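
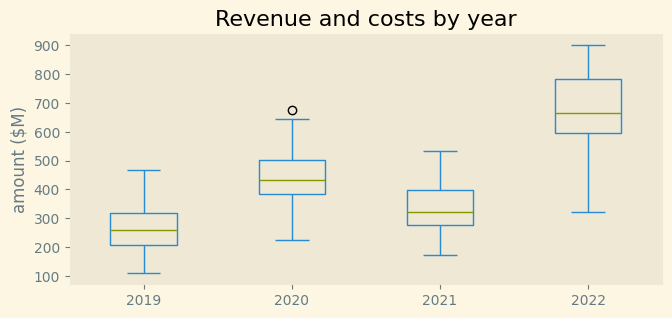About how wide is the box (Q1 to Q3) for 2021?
≈ 100

Q3 ≈ 400, Q1 ≈ 300; IQR ≈ 100.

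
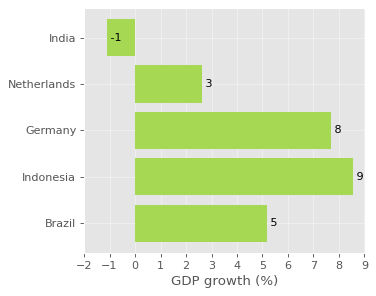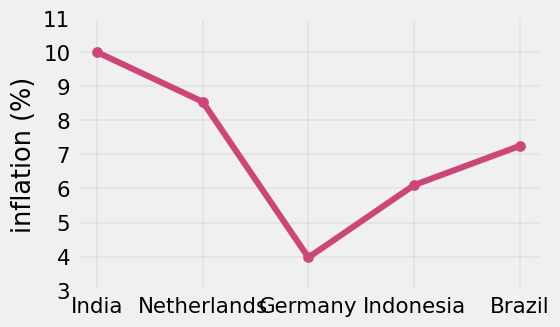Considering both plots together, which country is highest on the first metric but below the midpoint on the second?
Chart 2 median inflation (%) ≈ 7; below-median countries: Germany, Indonesia. Among those, Indonesia has the highest GDP growth (%) (≈ 9).

Indonesia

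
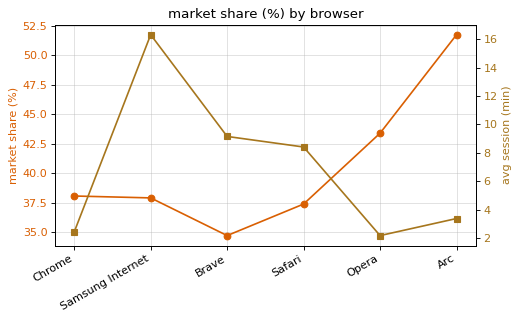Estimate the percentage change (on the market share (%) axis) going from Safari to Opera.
≈ +15.8%

Safari ≈ 38, Opera ≈ 44; (44 − 38) / 38 ≈ +15.8%.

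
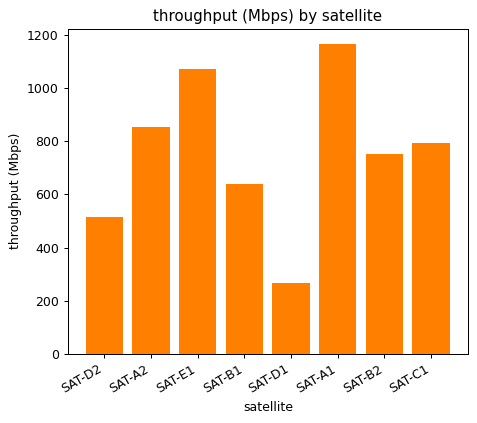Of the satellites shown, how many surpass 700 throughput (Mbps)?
Above 700: SAT-A2, SAT-E1, SAT-A1, SAT-B2, SAT-C1.

5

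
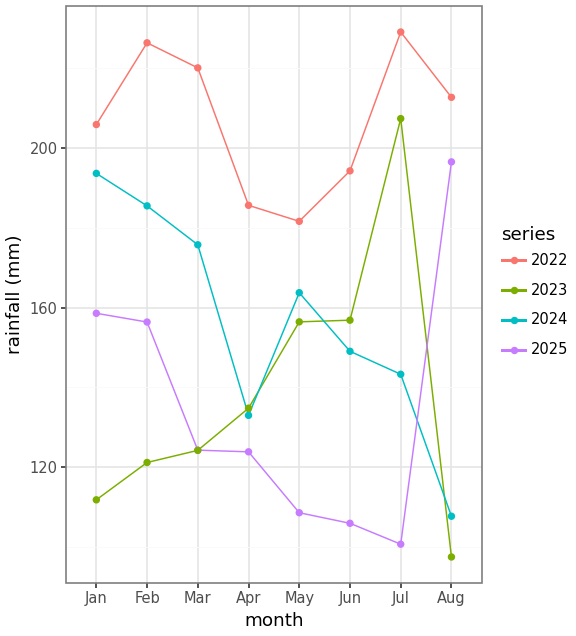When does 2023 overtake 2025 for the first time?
Mar: 2023 ≈ 120 vs 2025 ≈ 120 (not yet); Apr: 2023 ≈ 140 vs 2025 ≈ 120 (first crossover).

Apr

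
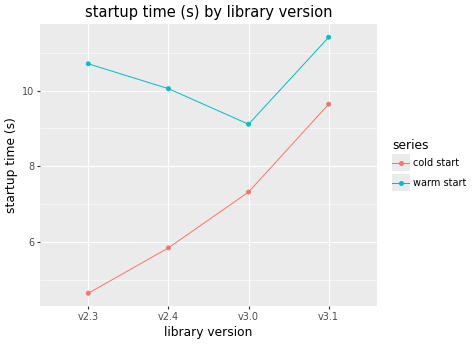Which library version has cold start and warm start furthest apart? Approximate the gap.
v2.3: cold start ≈ 5, warm start ≈ 11 → gap ≈ 6. Next-largest (v2.4) is only ≈ 4.

v2.3, ≈ 6 s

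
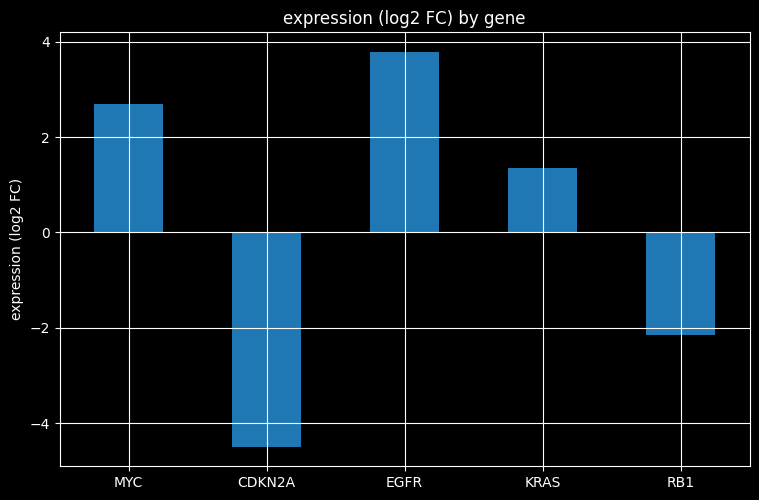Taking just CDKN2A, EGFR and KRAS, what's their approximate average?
≈ 0

(-4 + 4 + 1) / 3 ≈ 0.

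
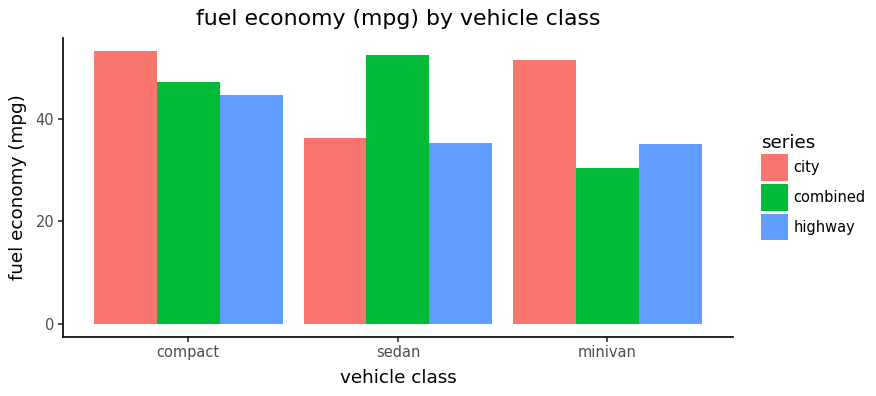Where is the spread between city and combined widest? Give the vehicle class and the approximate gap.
minivan, ≈ 20 mpg

minivan: city ≈ 50, combined ≈ 30 → gap ≈ 20. Next-largest (sedan) is only ≈ 15.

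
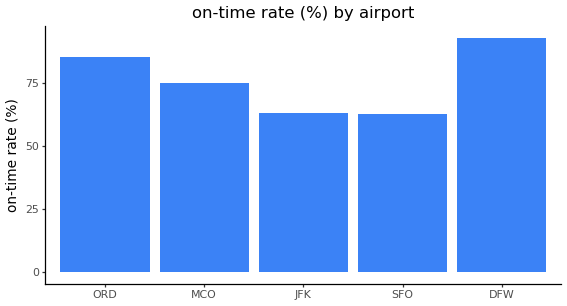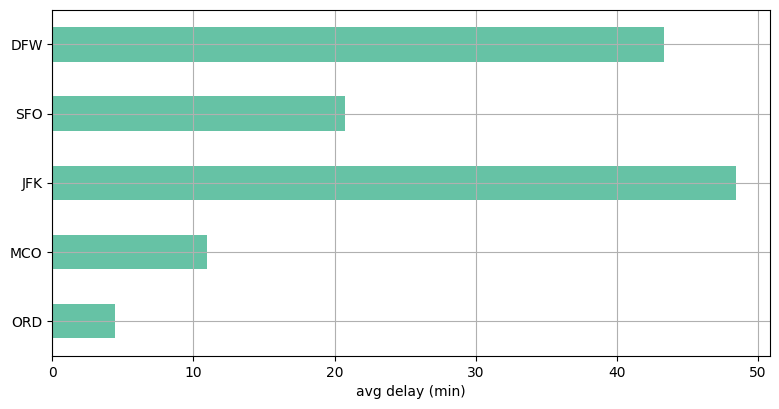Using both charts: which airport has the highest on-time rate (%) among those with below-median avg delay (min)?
Chart 2 median avg delay (min) ≈ 20; below-median airports: ORD, MCO. Among those, ORD has the highest on-time rate (%) (≈ 90).

ORD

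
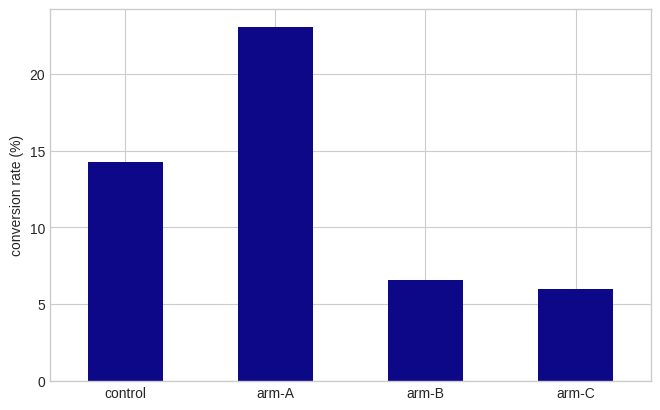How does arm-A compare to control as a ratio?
≈ 1.71×

arm-A ≈ 24, control ≈ 14; 24/14 ≈ 1.71.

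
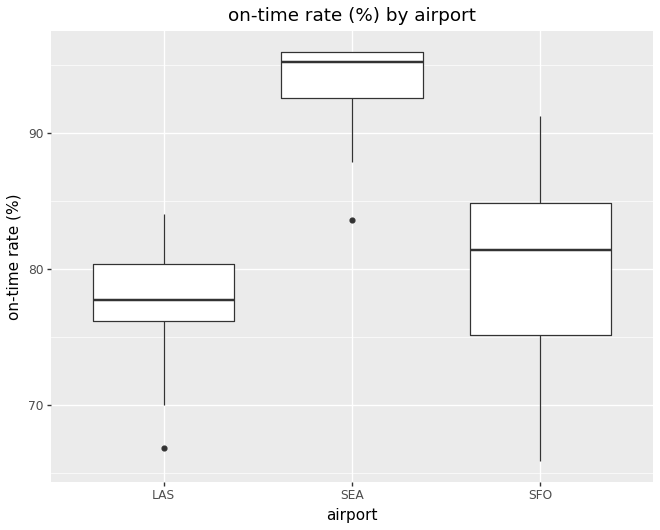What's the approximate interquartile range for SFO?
≈ 8

Q3 ≈ 84, Q1 ≈ 76; IQR ≈ 8.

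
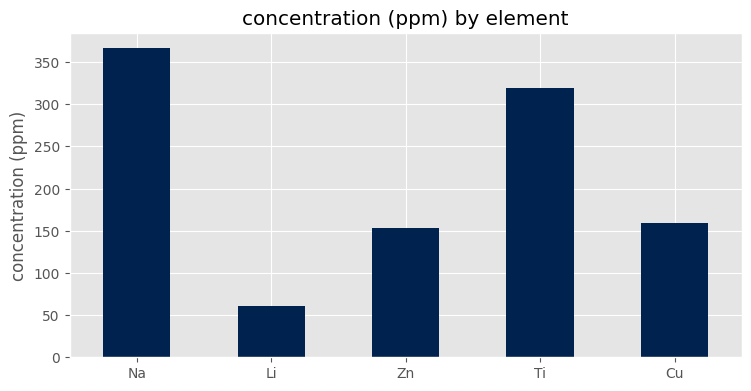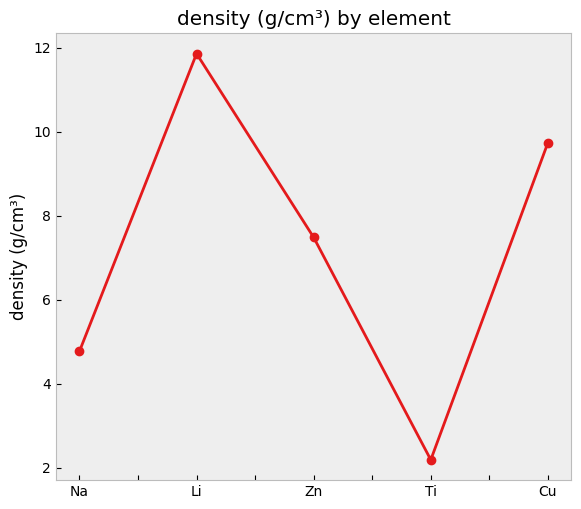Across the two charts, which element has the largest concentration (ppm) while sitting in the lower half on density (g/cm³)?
Chart 2 median density (g/cm³) ≈ 8; below-median elements: Na, Ti. Among those, Na has the highest concentration (ppm) (≈ 350).

Na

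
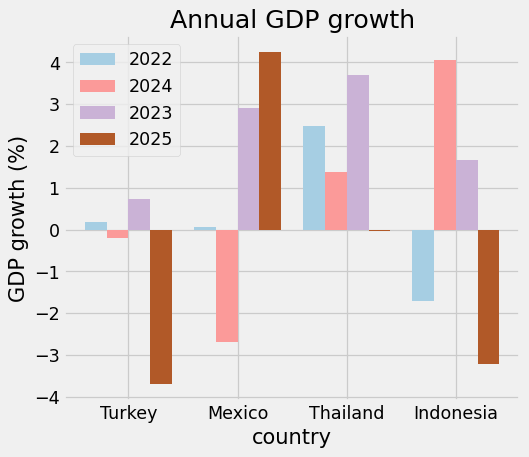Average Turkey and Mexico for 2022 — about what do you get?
(0 + 0) / 2 ≈ 0.

≈ 0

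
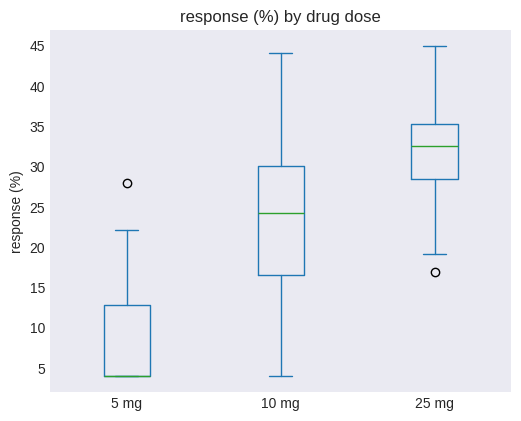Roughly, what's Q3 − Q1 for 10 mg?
Q3 ≈ 30, Q1 ≈ 15; IQR ≈ 15.

≈ 15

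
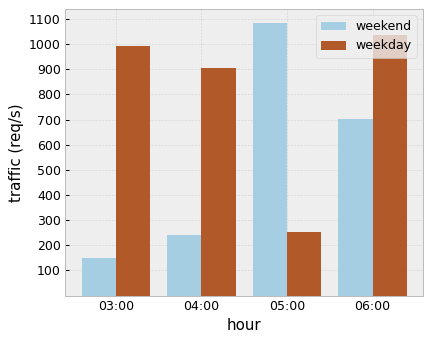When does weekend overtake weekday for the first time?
05:00

04:00: weekend ≈ 200 vs weekday ≈ 900 (not yet); 05:00: weekend ≈ 1100 vs weekday ≈ 300 (first crossover).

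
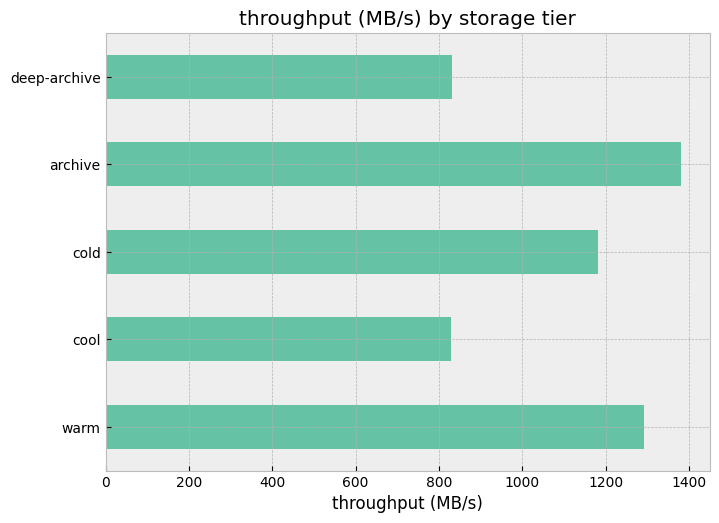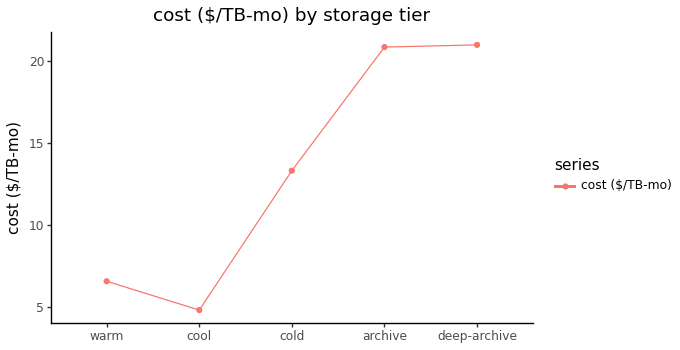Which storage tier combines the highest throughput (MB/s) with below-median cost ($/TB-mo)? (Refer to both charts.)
Chart 2 median cost ($/TB-mo) ≈ 14; below-median storage tiers: warm, cool. Among those, warm has the highest throughput (MB/s) (≈ 1200).

warm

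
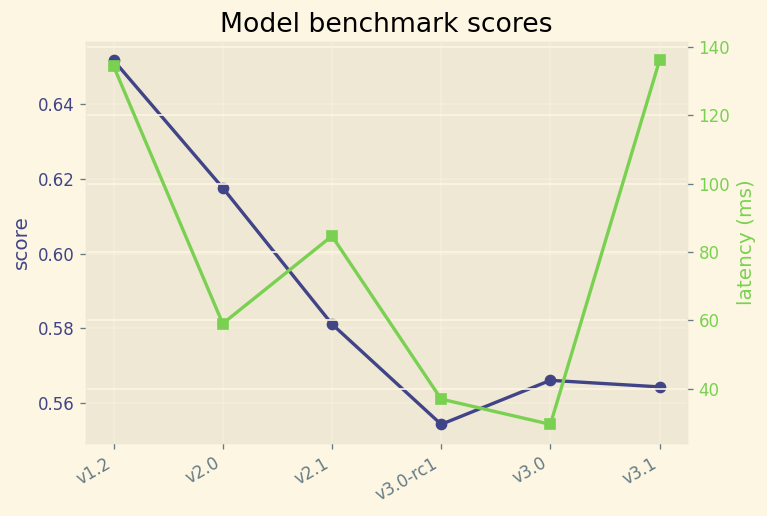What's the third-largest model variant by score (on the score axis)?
v2.1

Top 4 (on the score axis): v1.2 ≈ 0.65, v2.0 ≈ 0.62, v2.1 ≈ 0.58, v3.0 ≈ 0.57.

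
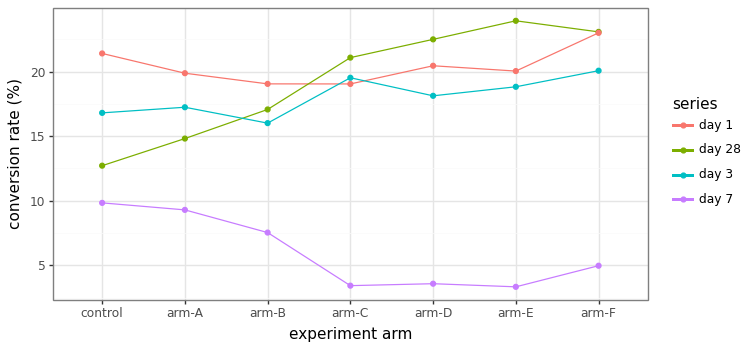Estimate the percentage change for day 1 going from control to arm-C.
≈ -9.1%

control ≈ 22, arm-C ≈ 20; (20 − 22) / 22 ≈ -9.1%.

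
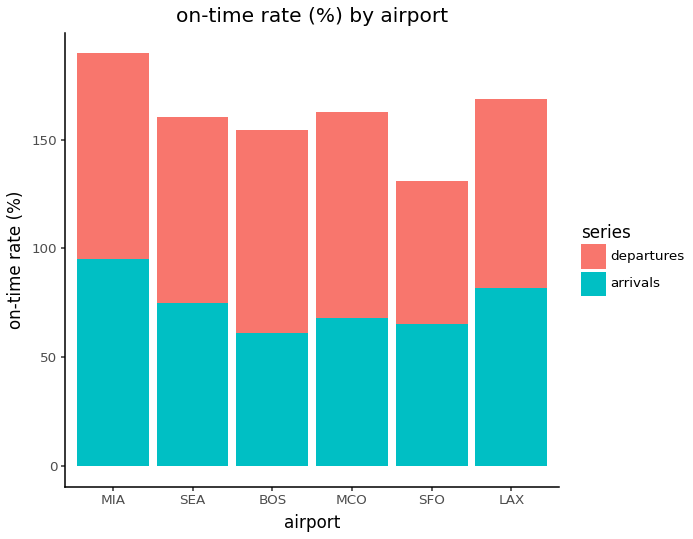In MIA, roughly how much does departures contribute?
≈ 80

departures top ≈ 180, bottom ≈ 100; segment ≈ 80.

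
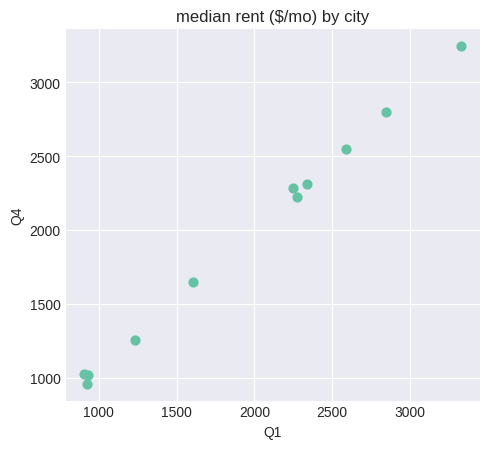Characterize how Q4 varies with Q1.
Points are positively correlated; strong (|r| ≈ 1.0).

positive, strong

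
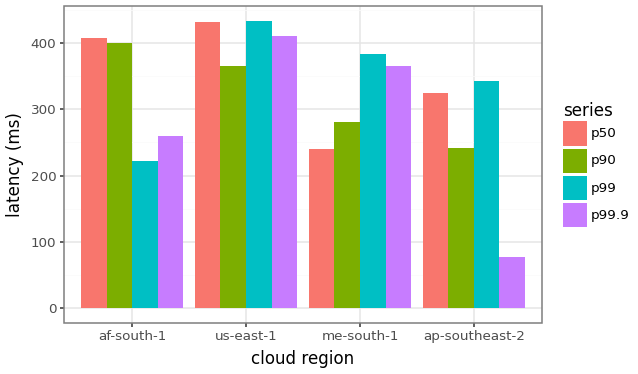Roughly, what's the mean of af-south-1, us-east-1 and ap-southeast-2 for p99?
(200 + 450 + 350) / 3 ≈ 333.

≈ 333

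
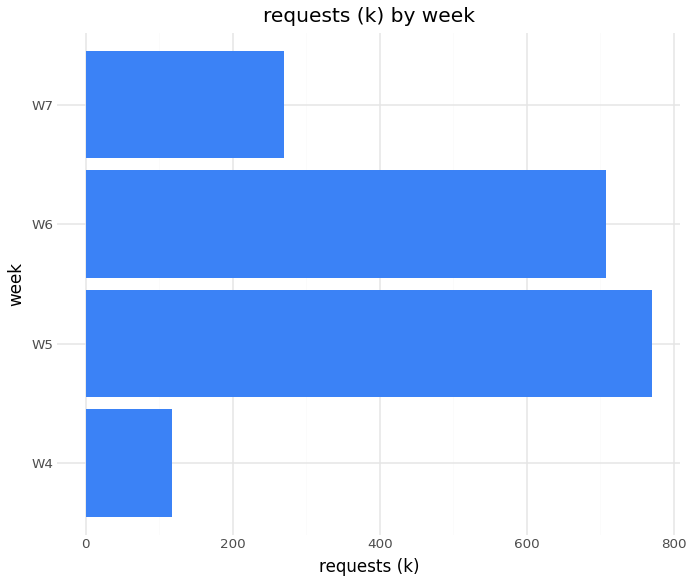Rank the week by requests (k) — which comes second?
Top 3: W5 ≈ 800, W6 ≈ 700, W7 ≈ 300.

W6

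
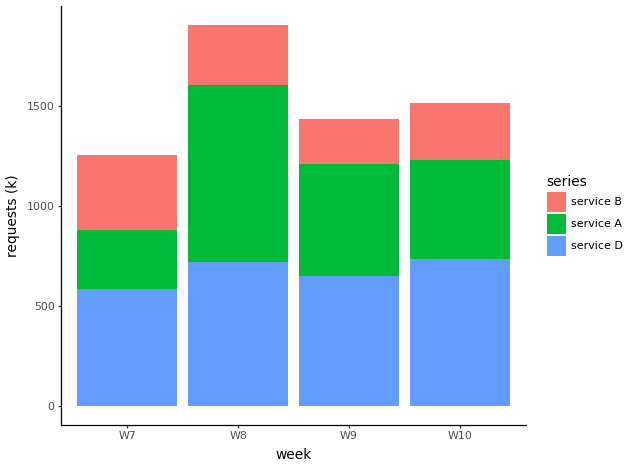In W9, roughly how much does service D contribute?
service D top ≈ 600, bottom ≈ 0; segment ≈ 600.

≈ 600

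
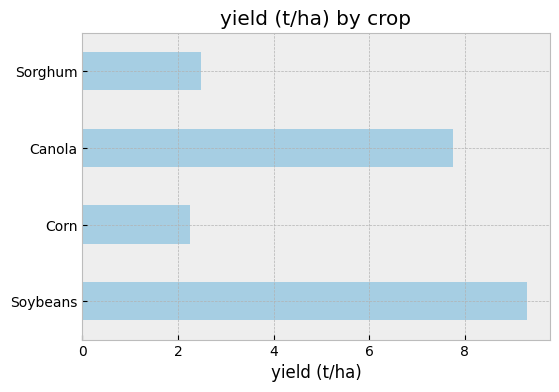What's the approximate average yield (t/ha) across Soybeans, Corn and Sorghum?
(9 + 2 + 2) / 3 ≈ 4.

≈ 4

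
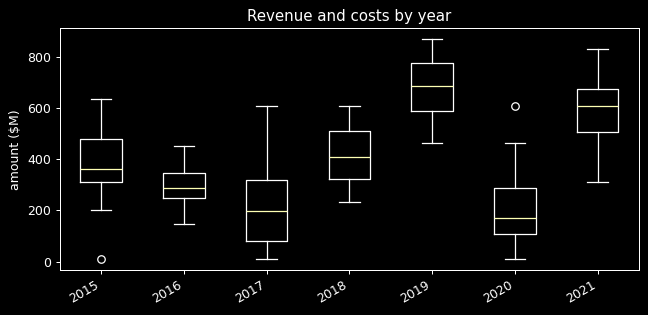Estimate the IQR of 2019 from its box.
≈ 200

Q3 ≈ 800, Q1 ≈ 600; IQR ≈ 200.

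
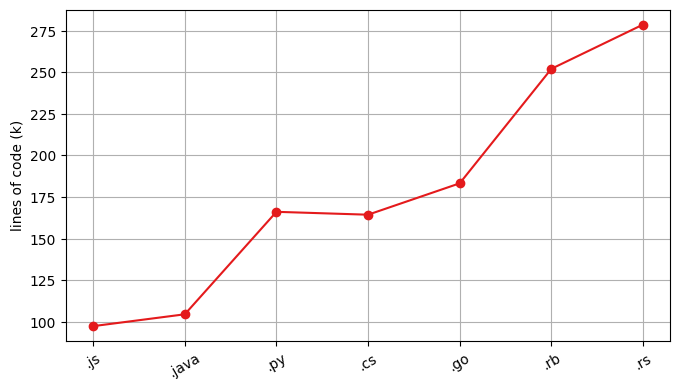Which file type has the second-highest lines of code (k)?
Top 3: .rs ≈ 280, .rb ≈ 260, .go ≈ 180.

.rb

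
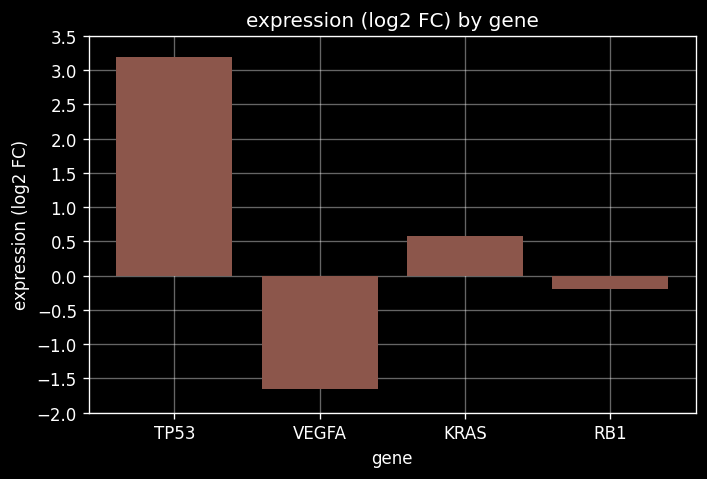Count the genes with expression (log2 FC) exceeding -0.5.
3

Above -0.5: TP53, KRAS, RB1.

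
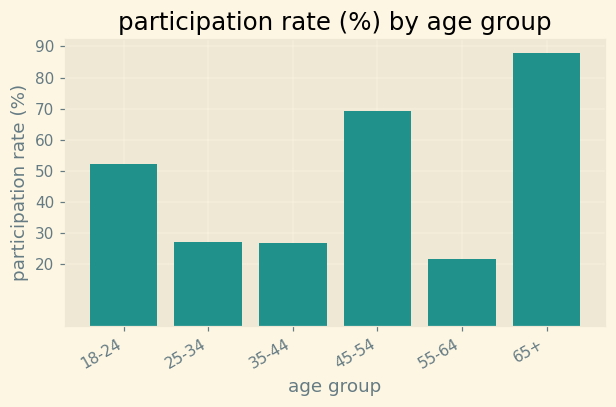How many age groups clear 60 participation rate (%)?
Above 60: 45-54, 65+.

2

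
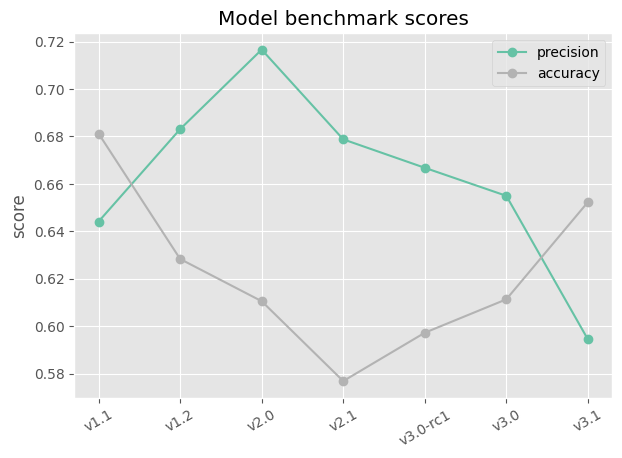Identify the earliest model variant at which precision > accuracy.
v1.2

v1.1: precision ≈ 0.64 vs accuracy ≈ 0.68 (not yet); v1.2: precision ≈ 0.68 vs accuracy ≈ 0.62 (first crossover).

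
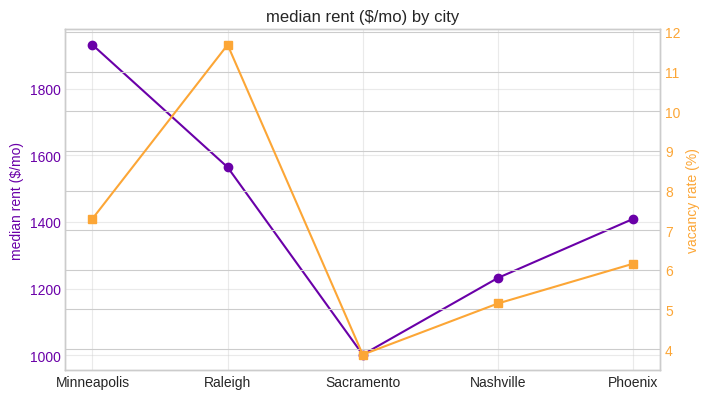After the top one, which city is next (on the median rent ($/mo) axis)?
Top 3 (on the median rent ($/mo) axis): Minneapolis ≈ 1900, Raleigh ≈ 1600, Phoenix ≈ 1400.

Raleigh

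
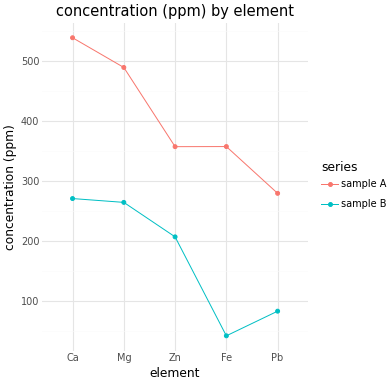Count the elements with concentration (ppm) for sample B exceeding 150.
3

Above 150: Ca, Mg, Zn.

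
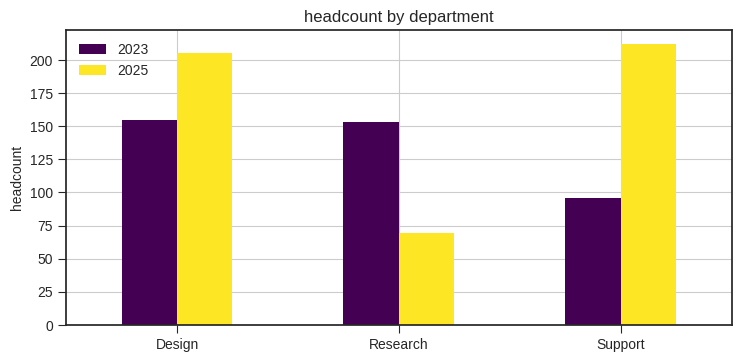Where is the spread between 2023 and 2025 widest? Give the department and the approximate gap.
Support, ≈ 120

Support: 2023 ≈ 100, 2025 ≈ 220 → gap ≈ 120. Next-largest (Research) is only ≈ 100.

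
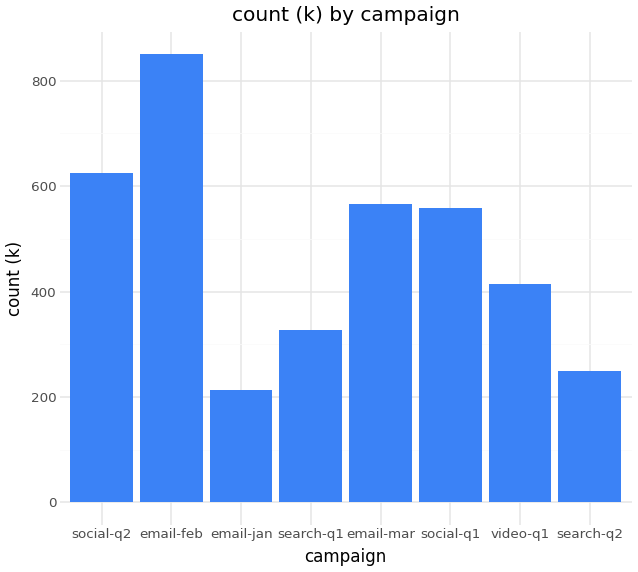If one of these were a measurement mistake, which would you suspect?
email-feb

email-feb ≈ 800; the rest sit between ≈ 200 and ≈ 600.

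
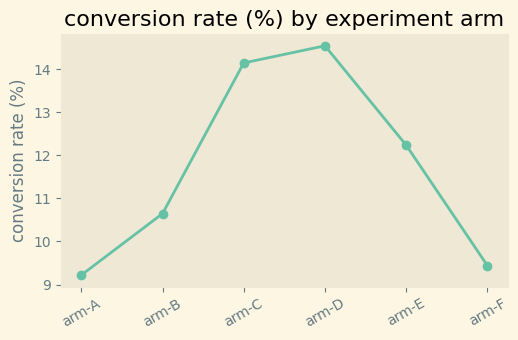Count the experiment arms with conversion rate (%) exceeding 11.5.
3

Above 11.5: arm-C, arm-D, arm-E.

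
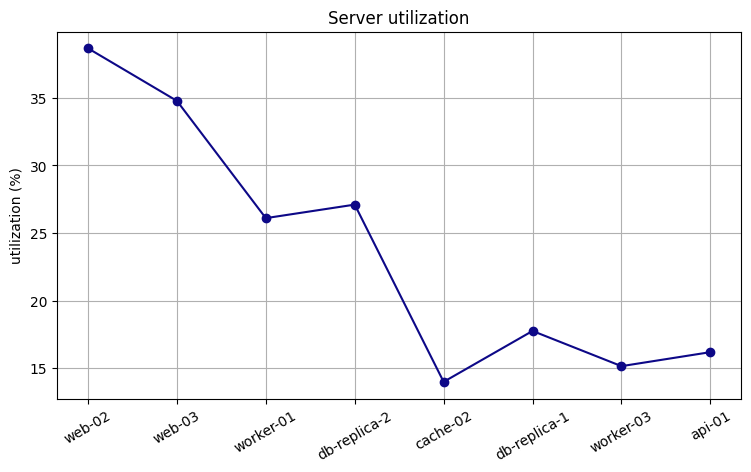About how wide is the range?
≈ 25

Max web-02 ≈ 40, min cache-02 ≈ 15; range ≈ 25.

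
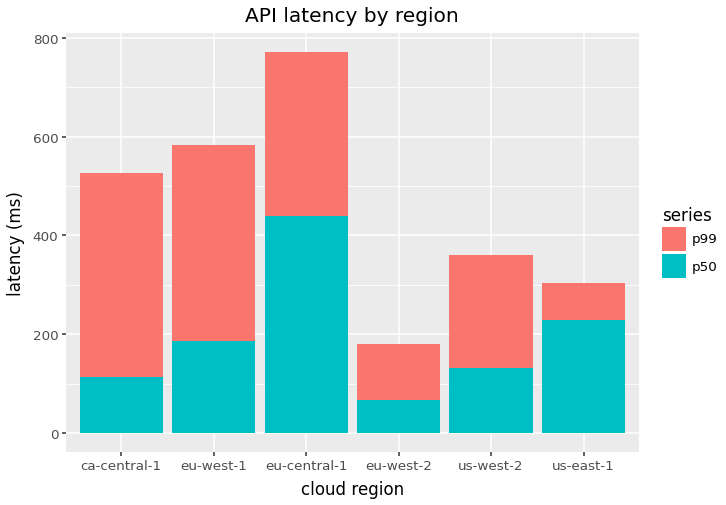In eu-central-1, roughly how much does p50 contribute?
≈ 400

p50 top ≈ 400, bottom ≈ 0; segment ≈ 400.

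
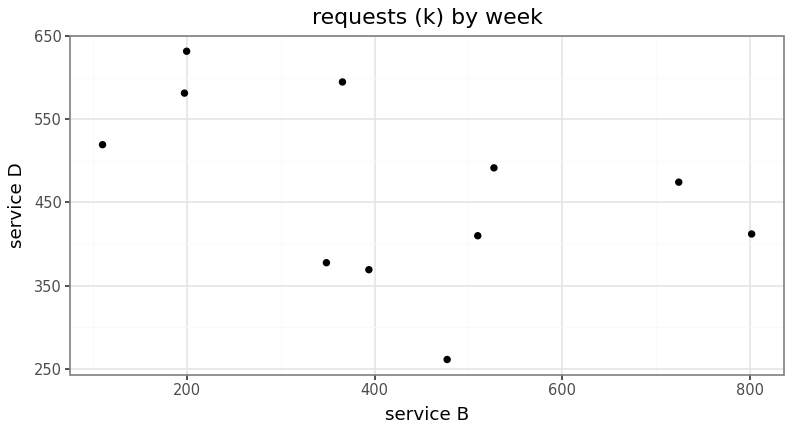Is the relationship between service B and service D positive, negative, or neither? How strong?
Points are negatively correlated; moderate (|r| ≈ 0.5).

negative, moderate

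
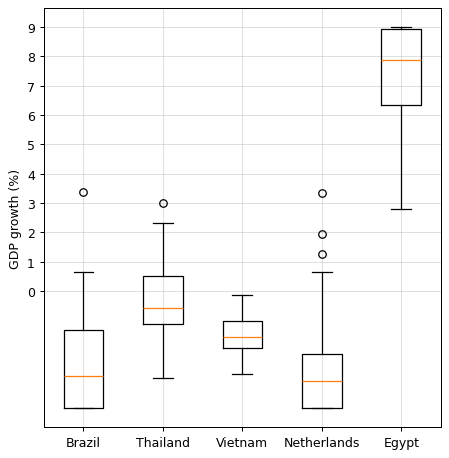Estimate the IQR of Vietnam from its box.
Q3 ≈ -1, Q1 ≈ -2; IQR ≈ 1.

≈ 1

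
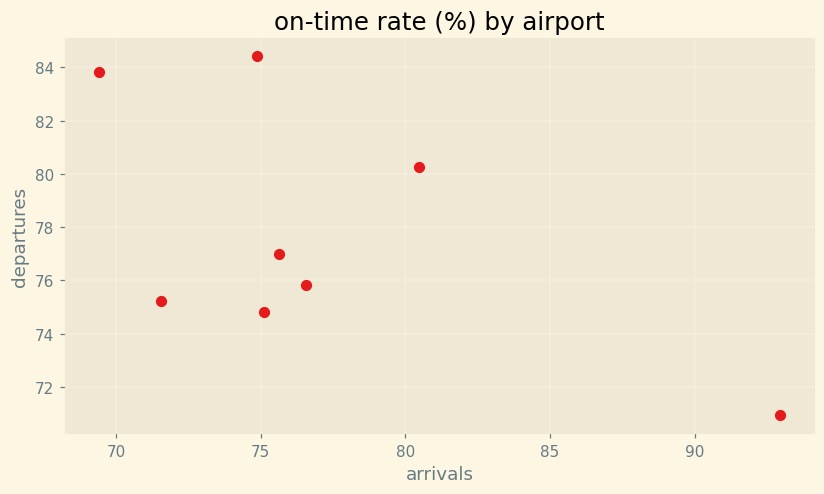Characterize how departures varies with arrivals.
Points are negatively correlated; moderate (|r| ≈ 0.6).

negative, moderate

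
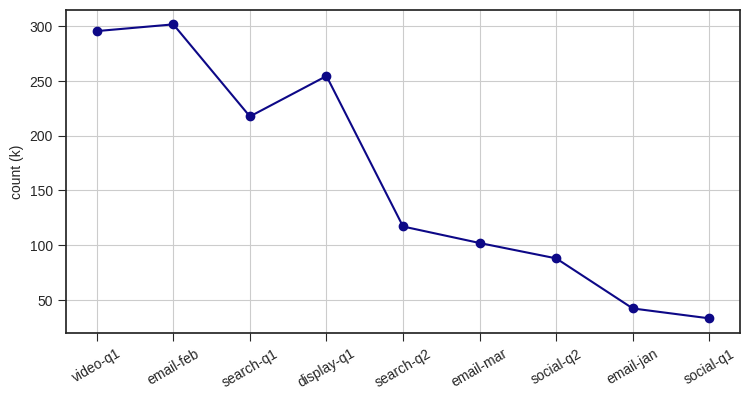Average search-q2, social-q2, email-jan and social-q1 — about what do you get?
(125 + 100 + 50 + 25) / 4 ≈ 75.

≈ 75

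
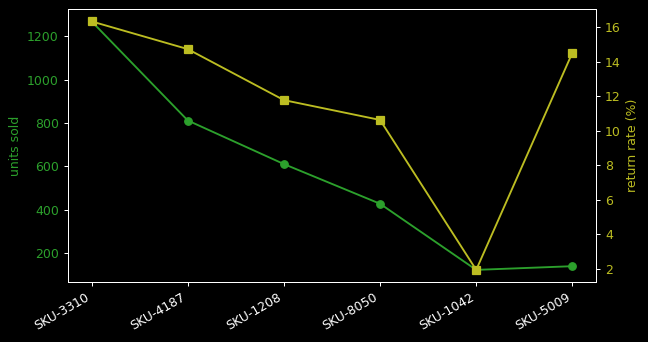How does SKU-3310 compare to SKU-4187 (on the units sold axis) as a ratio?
SKU-3310 ≈ 1300, SKU-4187 ≈ 800; 1300/800 ≈ 1.62.

≈ 1.62×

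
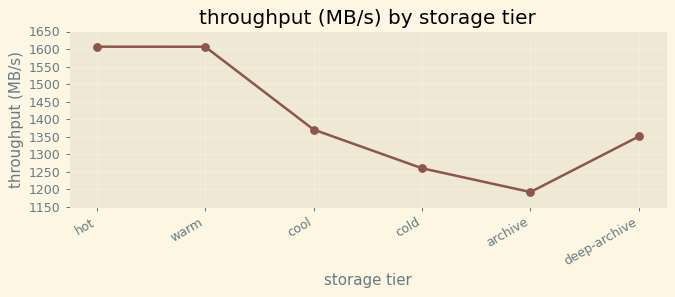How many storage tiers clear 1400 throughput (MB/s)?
Above 1400: hot, warm.

2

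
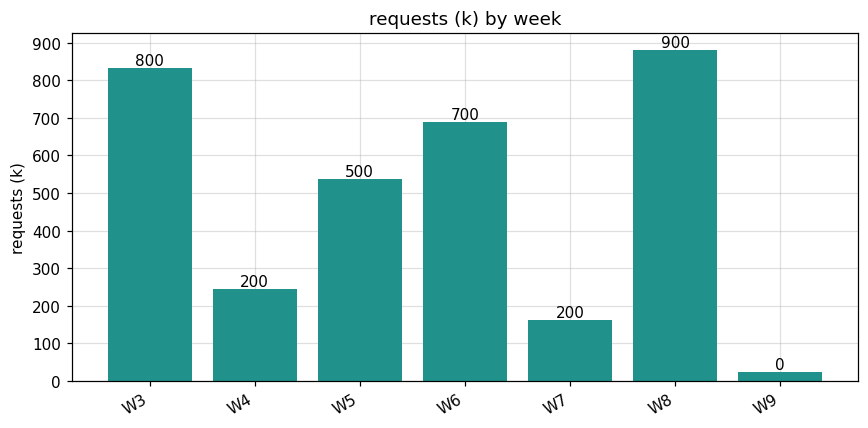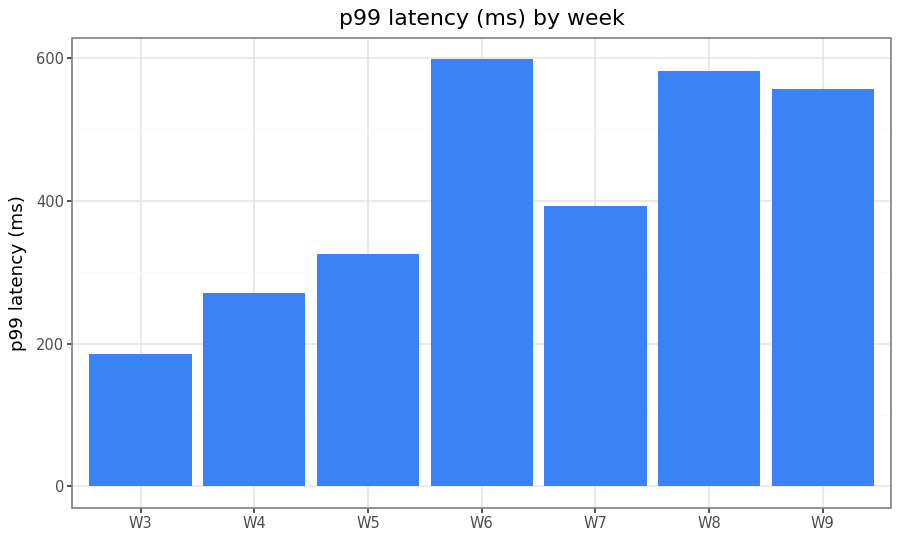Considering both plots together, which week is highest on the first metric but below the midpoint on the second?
Chart 2 median p99 latency (ms) ≈ 400; below-median weeks: W3, W4, W5. Among those, W3 has the highest requests (k) (≈ 800).

W3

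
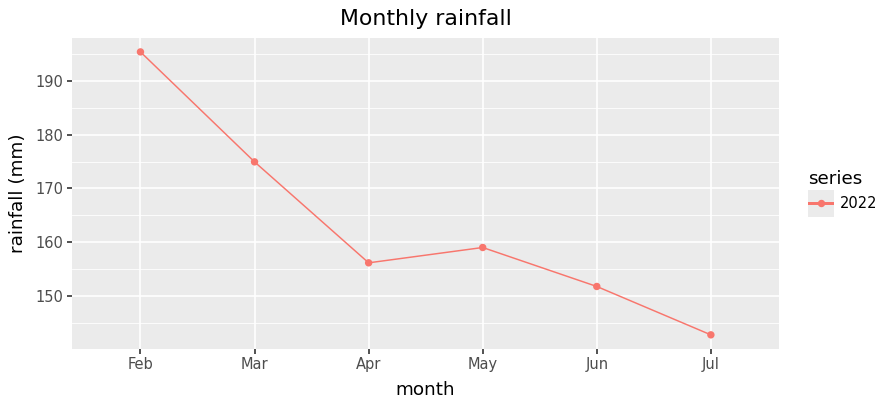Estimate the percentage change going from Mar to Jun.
Mar ≈ 175, Jun ≈ 150; (150 − 175) / 175 ≈ -14.3%.

≈ -14.3%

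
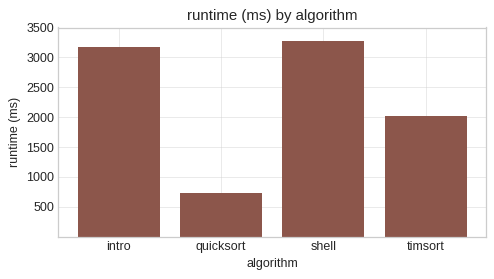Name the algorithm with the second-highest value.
intro

Top 3: shell ≈ 3500, intro ≈ 3000, timsort ≈ 2000.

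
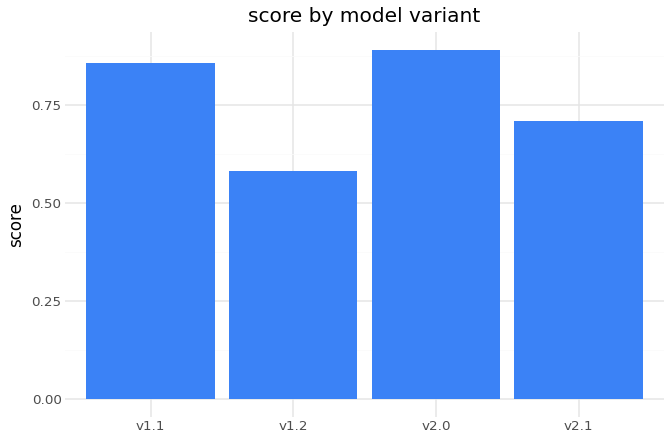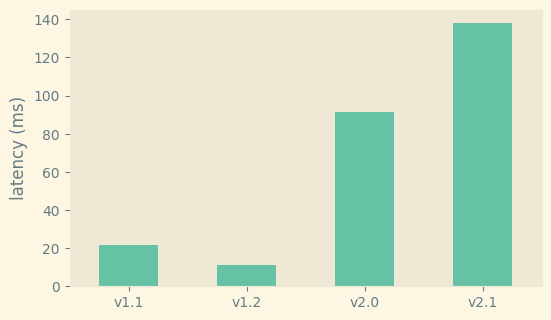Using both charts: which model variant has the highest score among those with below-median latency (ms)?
Chart 2 median latency (ms) ≈ 60; below-median model variants: v1.1, v1.2. Among those, v1.1 has the highest score (≈ 0.9).

v1.1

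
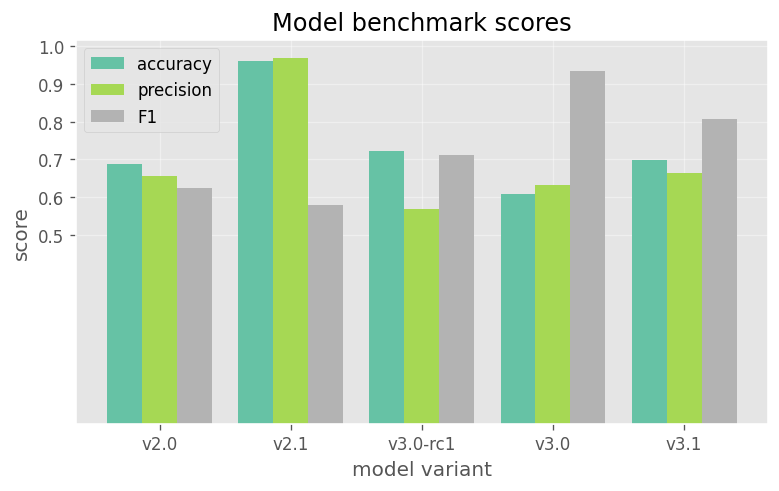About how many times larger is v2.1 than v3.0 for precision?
v2.1 ≈ 1.0, v3.0 ≈ 0.6; 1.0/0.6 ≈ 1.67.

≈ 1.67×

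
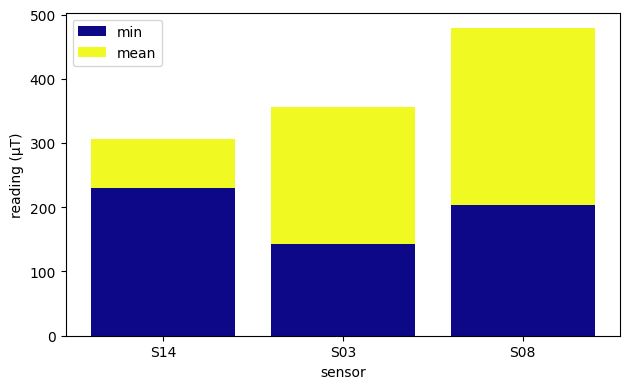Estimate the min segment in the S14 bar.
≈ 250

min top ≈ 250, bottom ≈ 0; segment ≈ 250.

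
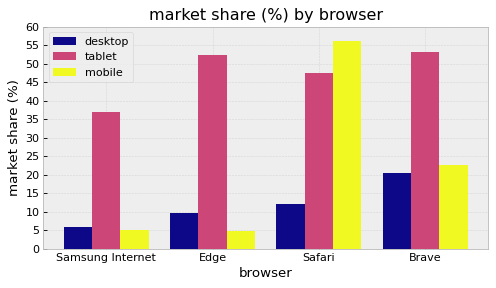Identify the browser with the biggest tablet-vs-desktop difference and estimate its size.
Edge: tablet ≈ 50, desktop ≈ 10 → gap ≈ 40. Next-largest (Safari) is only ≈ 35.

Edge, ≈ 40 %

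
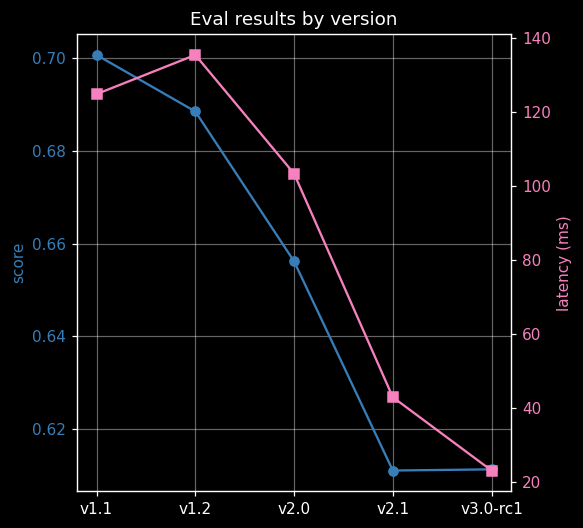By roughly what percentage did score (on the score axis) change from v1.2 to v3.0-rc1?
≈ -11.6%

v1.2 ≈ 0.69, v3.0-rc1 ≈ 0.61; (0.61 − 0.69) / 0.69 ≈ -11.6%.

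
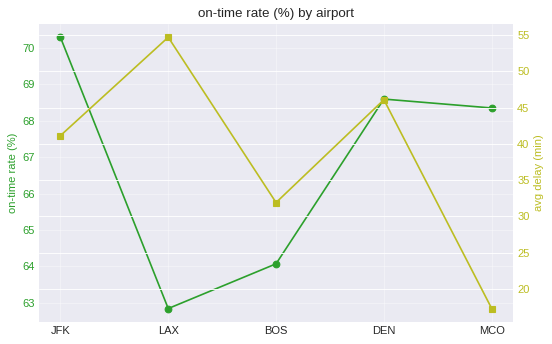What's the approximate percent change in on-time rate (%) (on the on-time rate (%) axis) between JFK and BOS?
≈ -8.6%

JFK ≈ 70, BOS ≈ 64; (64 − 70) / 70 ≈ -8.6%.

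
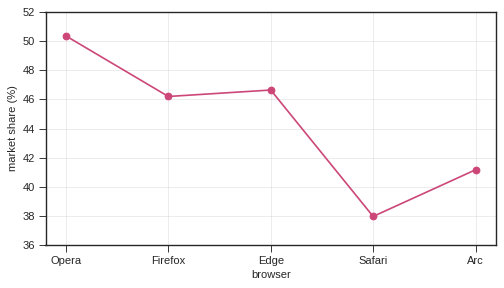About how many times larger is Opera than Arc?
≈ 1.19×

Opera ≈ 50, Arc ≈ 42; 50/42 ≈ 1.19.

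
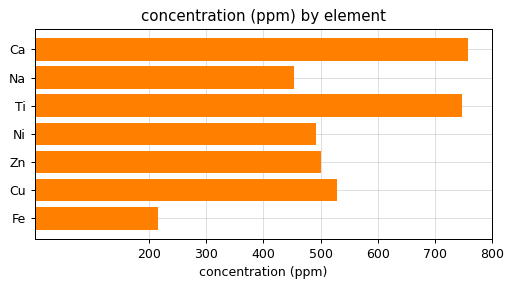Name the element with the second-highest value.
Ti

Top 3: Ca ≈ 800, Ti ≈ 700, Cu ≈ 500.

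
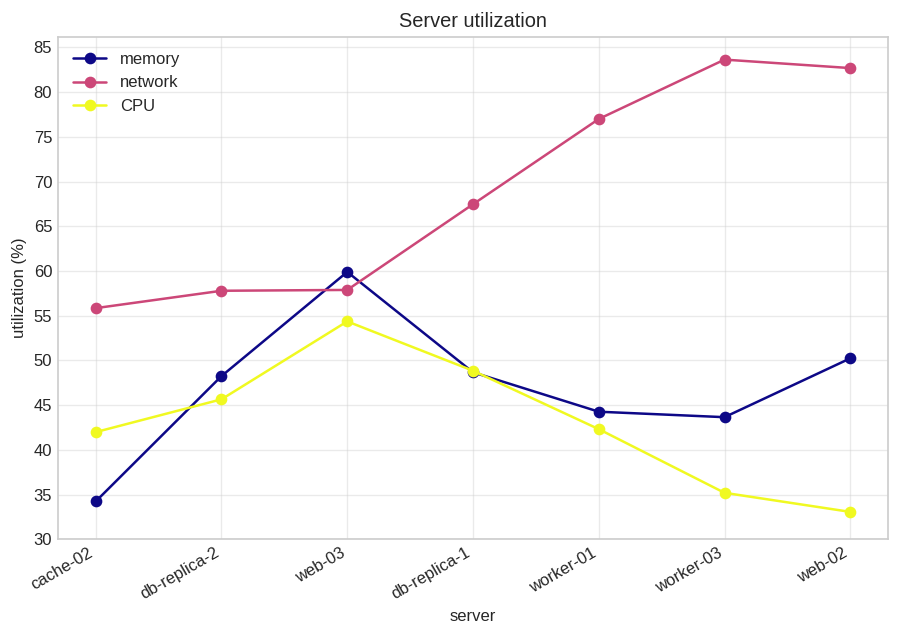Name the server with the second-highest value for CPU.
db-replica-1

Top 3 for CPU: web-03 ≈ 55, db-replica-1 ≈ 50, db-replica-2 ≈ 45.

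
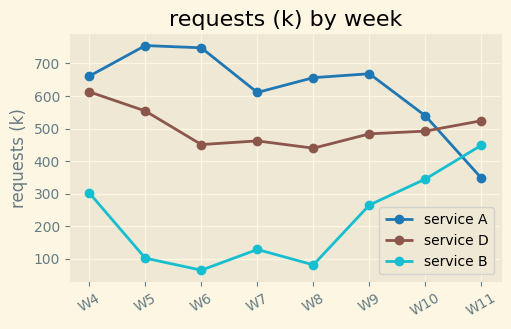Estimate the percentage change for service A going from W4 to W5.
W4 ≈ 700, W5 ≈ 800; (800 − 700) / 700 ≈ +14.3%.

≈ +14.3%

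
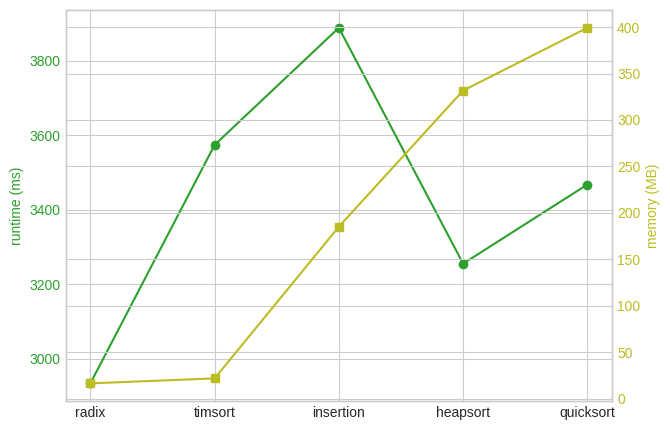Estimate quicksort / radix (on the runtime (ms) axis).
≈ 1.21×

quicksort ≈ 3500, radix ≈ 2900; 3500/2900 ≈ 1.21.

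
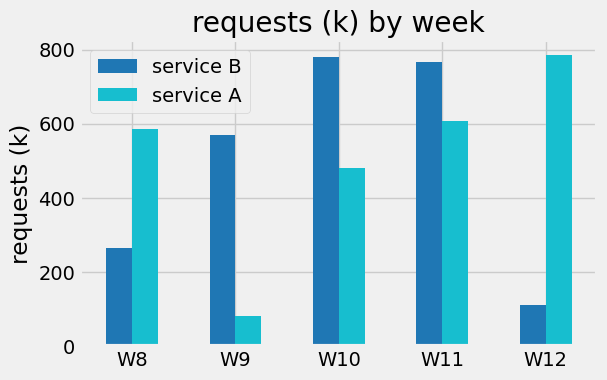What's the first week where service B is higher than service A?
W9

W8: service B ≈ 300 vs service A ≈ 600 (not yet); W9: service B ≈ 600 vs service A ≈ 100 (first crossover).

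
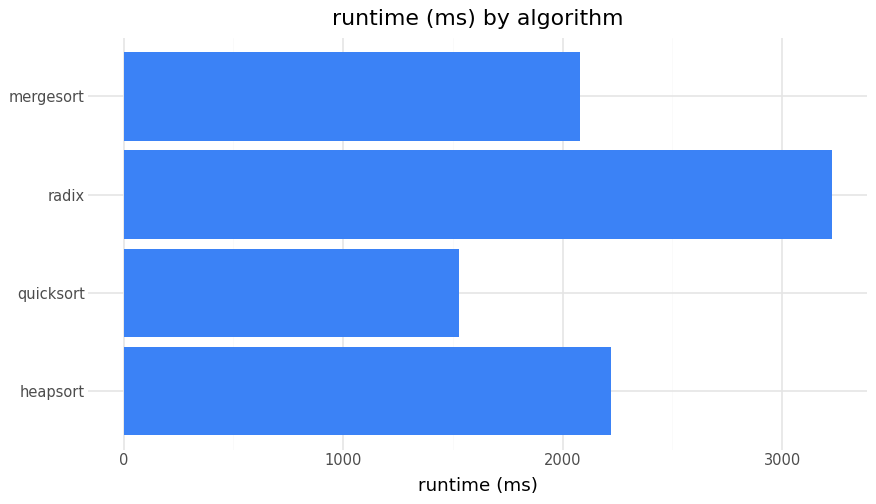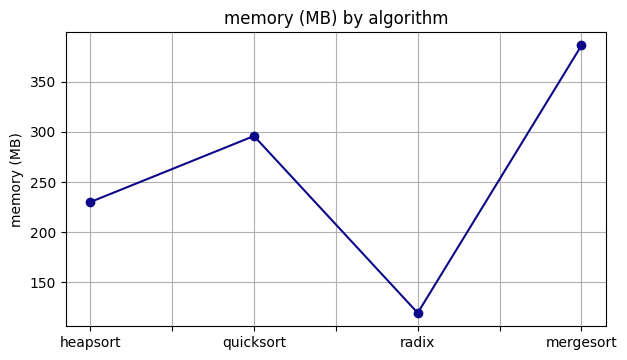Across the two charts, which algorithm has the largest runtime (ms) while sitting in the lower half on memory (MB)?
radix

Chart 2 median memory (MB) ≈ 250; below-median algorithms: heapsort, radix. Among those, radix has the highest runtime (ms) (≈ 3000).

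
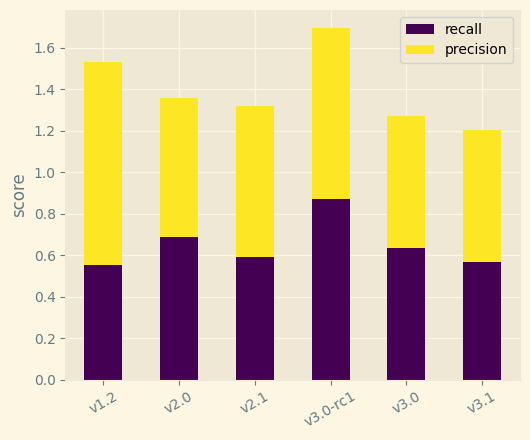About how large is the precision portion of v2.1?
≈ 0.8

precision top ≈ 1.4, bottom ≈ 0.6; segment ≈ 0.8.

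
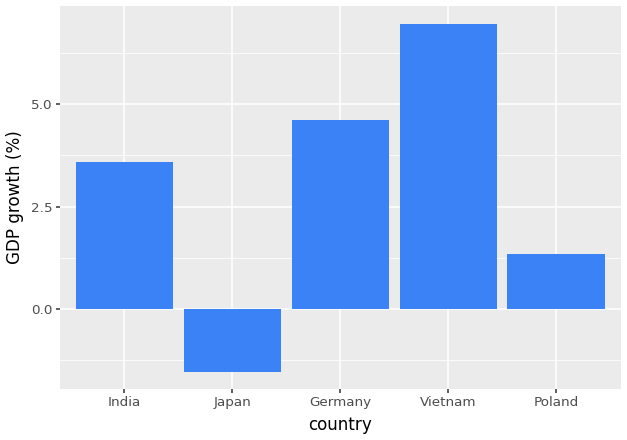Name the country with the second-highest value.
Germany

Top 3: Vietnam ≈ 7, Germany ≈ 5, India ≈ 4.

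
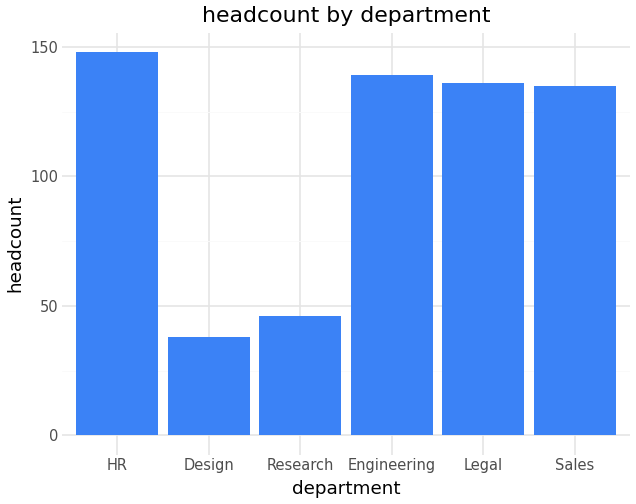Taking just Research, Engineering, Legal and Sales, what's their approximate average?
≈ 115

(40 + 140 + 140 + 140) / 4 ≈ 115.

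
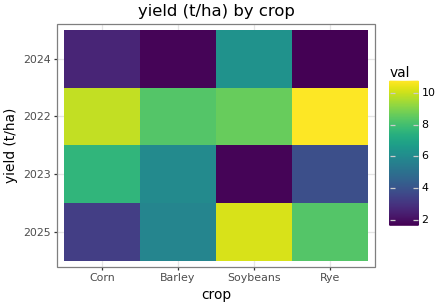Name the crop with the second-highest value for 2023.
Top 3 for 2023: Corn ≈ 8, Barley ≈ 6, Rye ≈ 4.

Barley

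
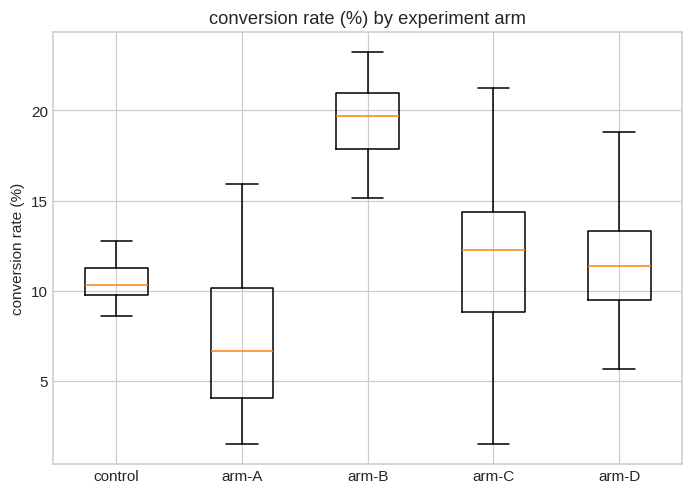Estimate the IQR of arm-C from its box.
≈ 5

Q3 ≈ 14, Q1 ≈ 9; IQR ≈ 5.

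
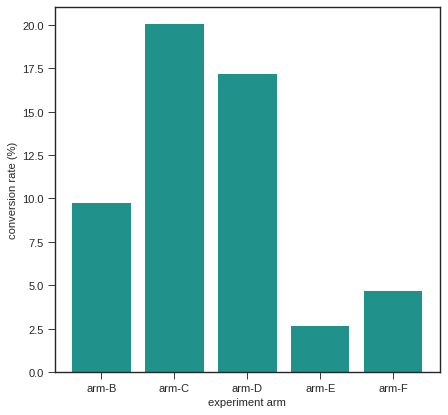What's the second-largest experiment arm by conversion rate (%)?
Top 3: arm-C ≈ 20, arm-D ≈ 18, arm-B ≈ 10.

arm-D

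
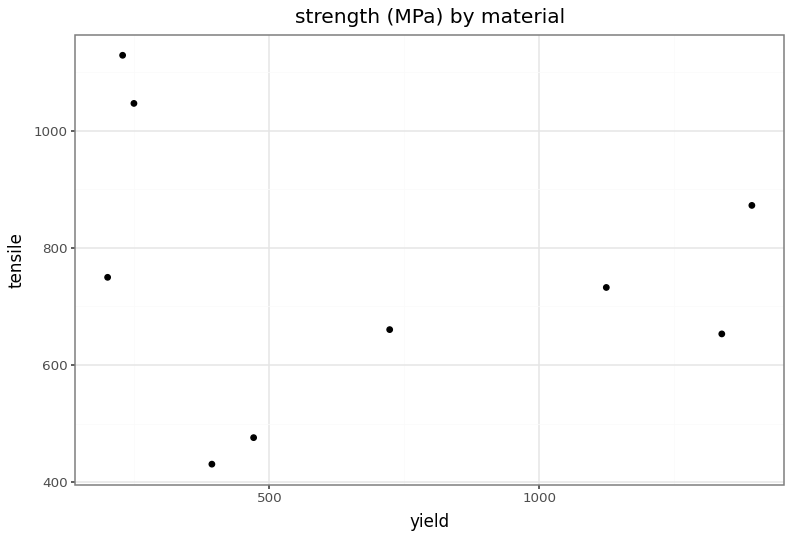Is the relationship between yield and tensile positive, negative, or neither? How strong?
Points are roughly uncorrelated; weak (|r| ≈ 0.2).

no clear correlation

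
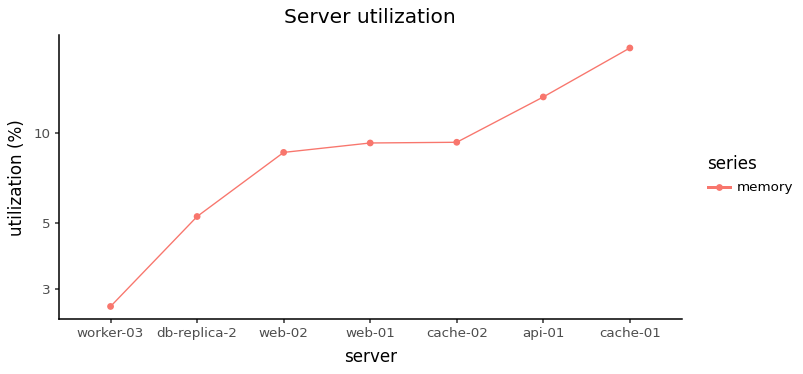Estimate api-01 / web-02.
≈ 1.75×

api-01 ≈ 14, web-02 ≈ 8; 14/8 ≈ 1.75.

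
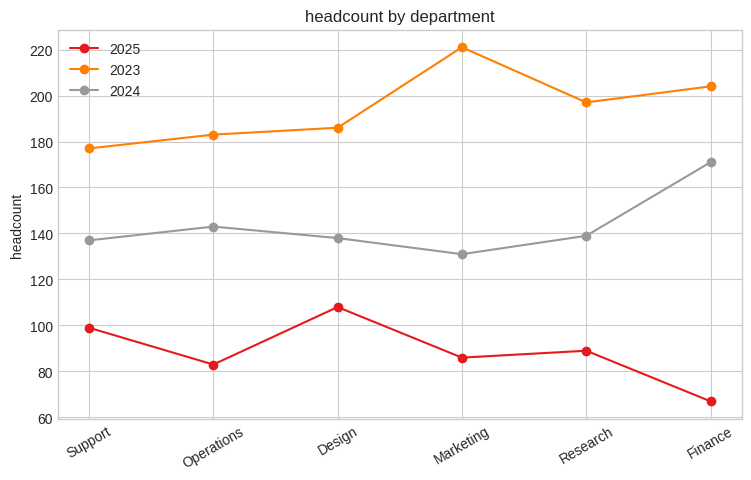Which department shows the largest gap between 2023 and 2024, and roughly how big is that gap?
Marketing: 2023 ≈ 220, 2024 ≈ 140 → gap ≈ 80. Next-largest (Research) is only ≈ 60.

Marketing, ≈ 80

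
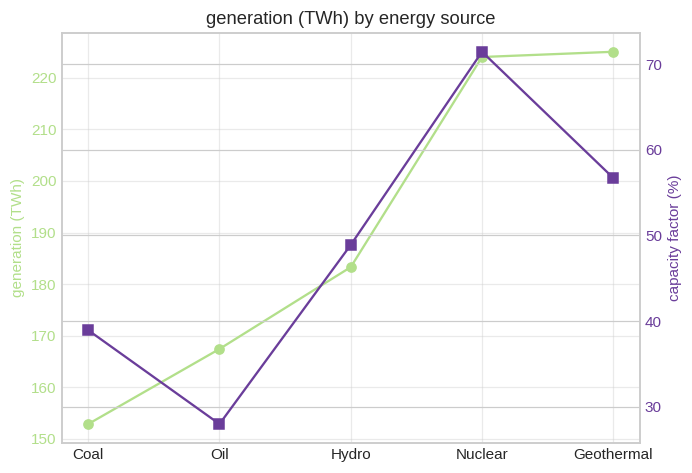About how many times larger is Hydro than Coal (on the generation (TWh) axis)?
≈ 1.2×

Hydro ≈ 180, Coal ≈ 150; 180/150 ≈ 1.2.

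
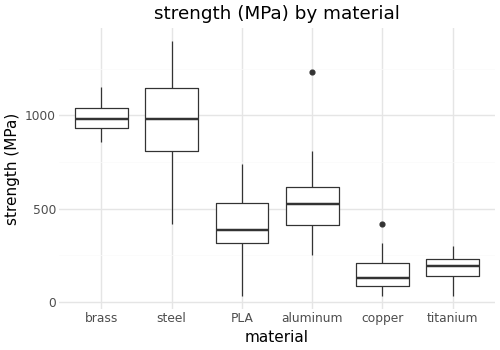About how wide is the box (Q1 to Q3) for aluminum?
≈ 200

Q3 ≈ 600, Q1 ≈ 400; IQR ≈ 200.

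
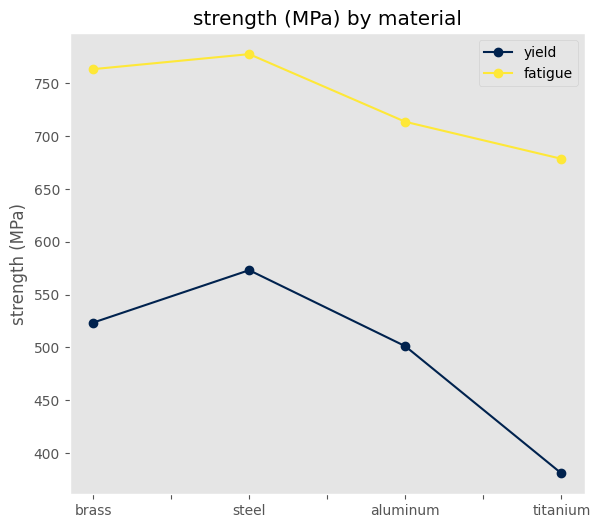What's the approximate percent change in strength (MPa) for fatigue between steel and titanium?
steel ≈ 800, titanium ≈ 700; (700 − 800) / 800 ≈ -12.5%.

≈ -12.5%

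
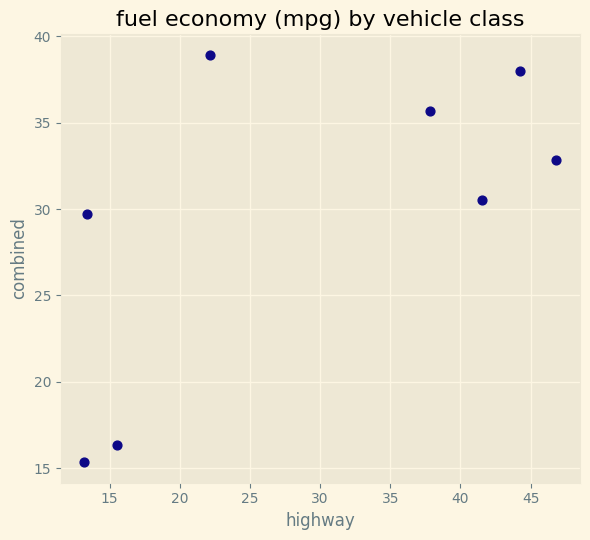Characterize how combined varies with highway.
Points are positively correlated; moderate (|r| ≈ 0.6).

positive, moderate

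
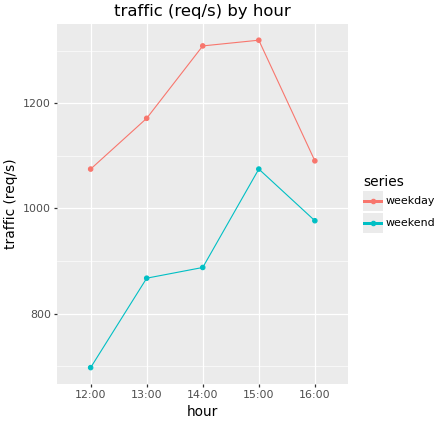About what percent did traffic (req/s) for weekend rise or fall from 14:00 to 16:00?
≈ +11.1%

14:00 ≈ 900, 16:00 ≈ 1000; (1000 − 900) / 900 ≈ +11.1%.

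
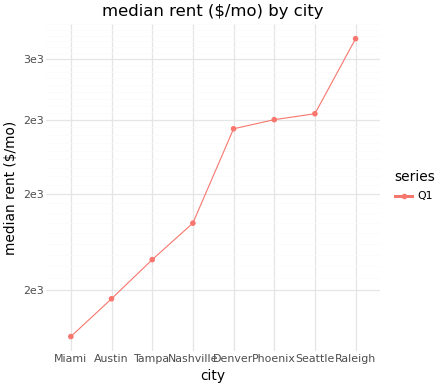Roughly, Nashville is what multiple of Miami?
≈ 1.29×

Nashville ≈ 1800, Miami ≈ 1400; 1800/1400 ≈ 1.29.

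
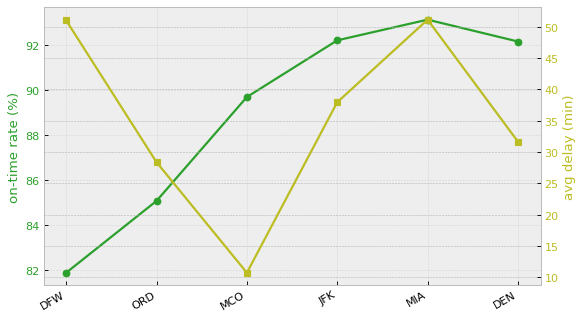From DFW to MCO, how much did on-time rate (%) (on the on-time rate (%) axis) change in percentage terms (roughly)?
≈ +9.8%

DFW ≈ 82, MCO ≈ 90; (90 − 82) / 82 ≈ +9.8%.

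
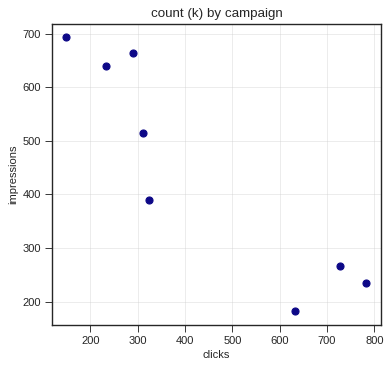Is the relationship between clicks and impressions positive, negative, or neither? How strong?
Points are negatively correlated; strong (|r| ≈ 0.9).

negative, strong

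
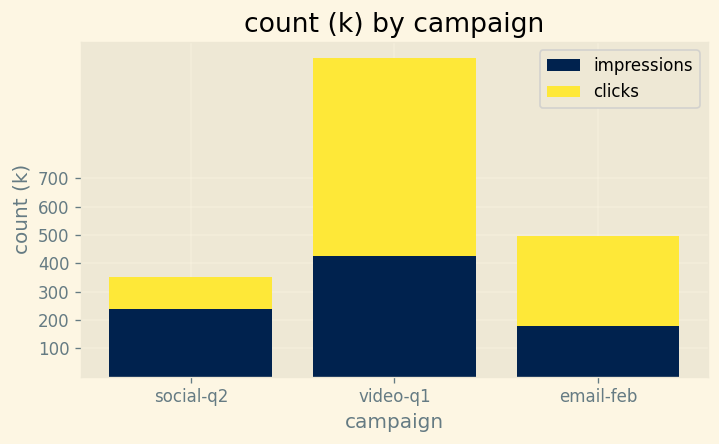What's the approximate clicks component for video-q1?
clicks top ≈ 1100, bottom ≈ 400; segment ≈ 700.

≈ 700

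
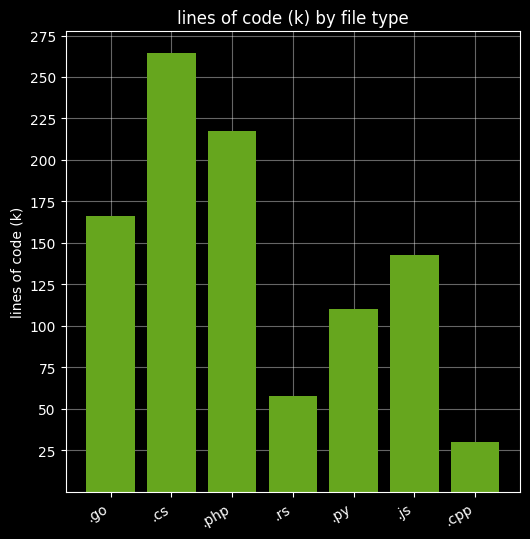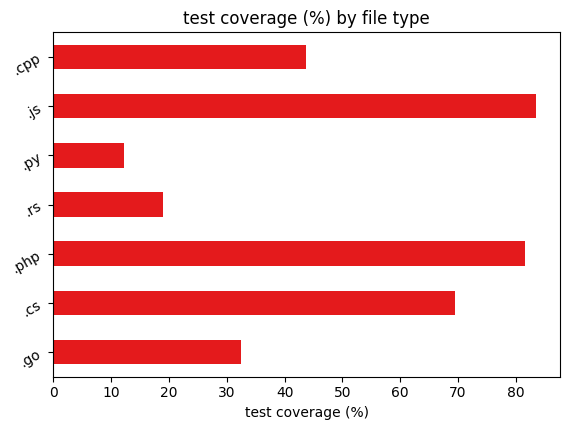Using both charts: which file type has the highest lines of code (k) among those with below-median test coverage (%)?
Chart 2 median test coverage (%) ≈ 40; below-median file types: .go, .rs, .py. Among those, .go has the highest lines of code (k) (≈ 175).

.go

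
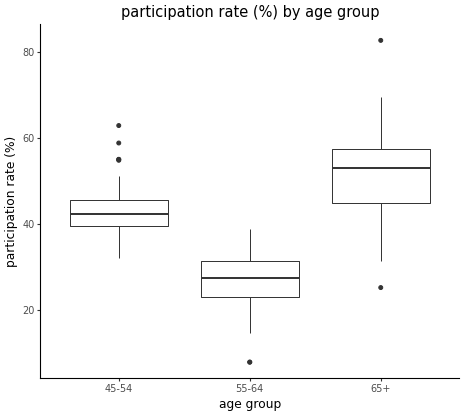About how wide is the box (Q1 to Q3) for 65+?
Q3 ≈ 58, Q1 ≈ 46; IQR ≈ 12.

≈ 12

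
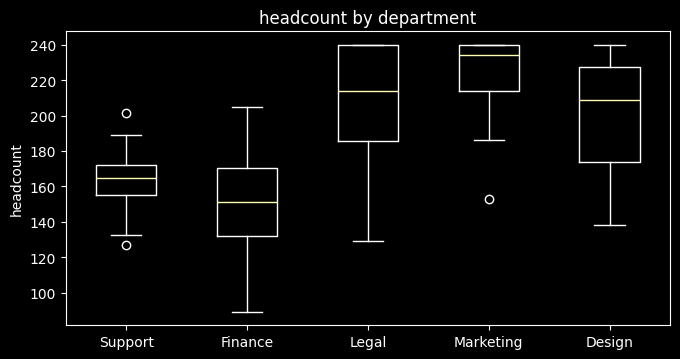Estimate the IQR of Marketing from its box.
≈ 30

Q3 ≈ 240, Q1 ≈ 210; IQR ≈ 30.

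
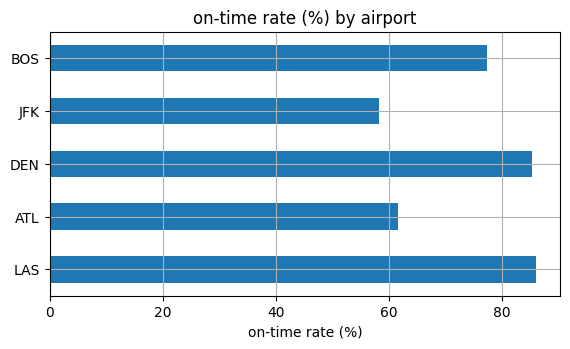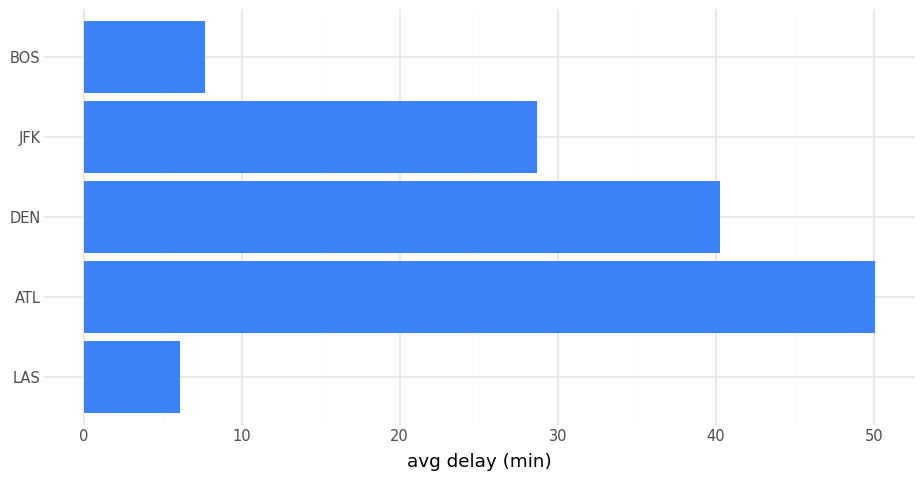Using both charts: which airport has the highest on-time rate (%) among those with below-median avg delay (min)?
Chart 2 median avg delay (min) ≈ 30; below-median airports: LAS, BOS. Among those, LAS has the highest on-time rate (%) (≈ 90).

LAS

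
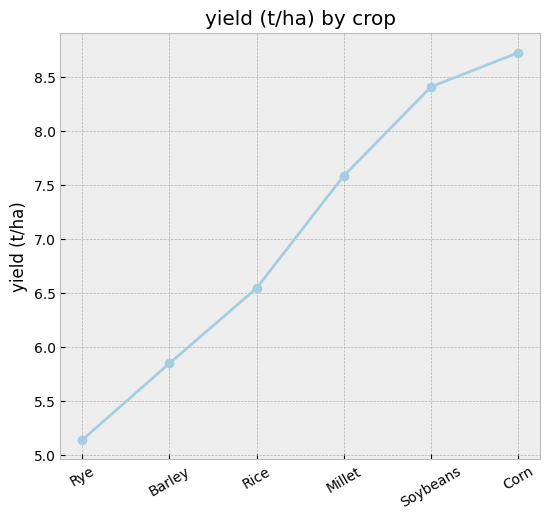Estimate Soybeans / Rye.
Soybeans ≈ 8.5, Rye ≈ 5.0; 8.5/5.0 ≈ 1.7.

≈ 1.7×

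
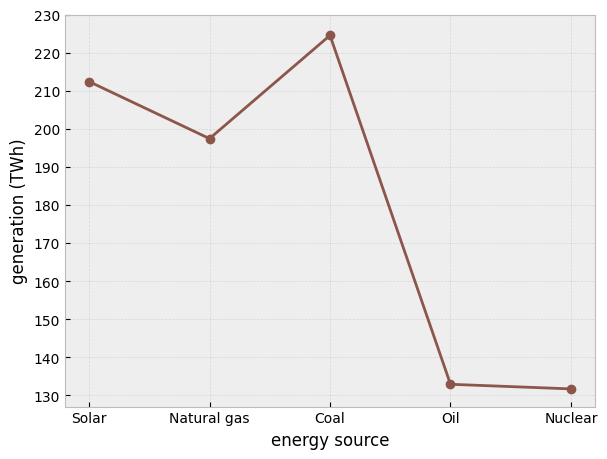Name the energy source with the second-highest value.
Solar

Top 3: Coal ≈ 220, Solar ≈ 210, Natural gas ≈ 200.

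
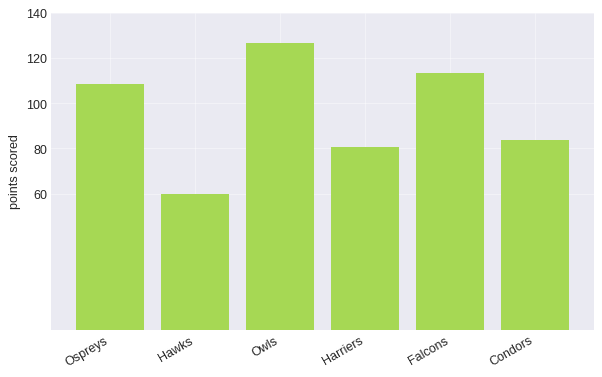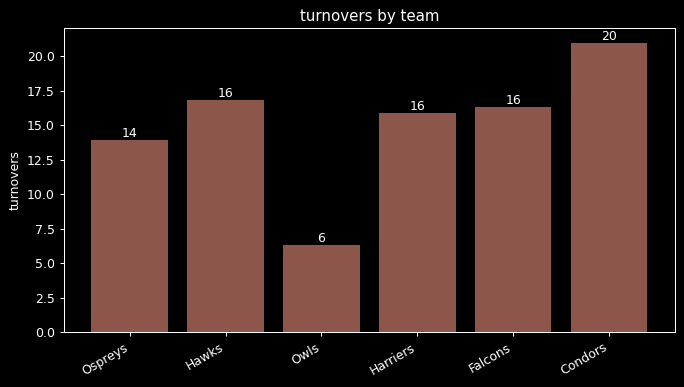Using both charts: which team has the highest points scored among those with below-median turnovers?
Owls

Chart 2 median turnovers ≈ 16; below-median teams: Ospreys, Owls, Harriers. Among those, Owls has the highest points scored (≈ 120).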